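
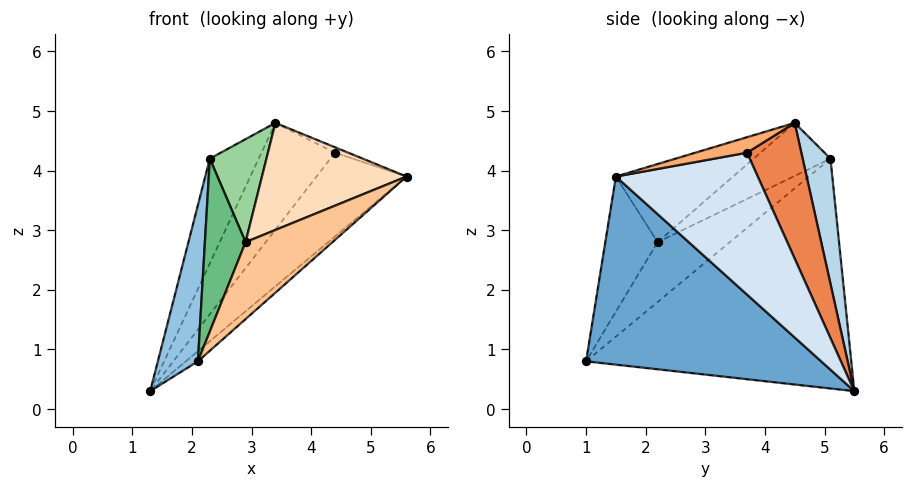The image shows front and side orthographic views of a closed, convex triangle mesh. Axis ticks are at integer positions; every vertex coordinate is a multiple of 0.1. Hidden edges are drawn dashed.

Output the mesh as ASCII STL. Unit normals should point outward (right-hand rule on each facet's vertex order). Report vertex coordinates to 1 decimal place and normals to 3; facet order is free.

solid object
 facet normal 0.660 0.034 -0.751
  outer loop
   vertex 2.1 1.0 0.8
   vertex 1.3 5.5 0.3
   vertex 5.6 1.5 3.9
  endloop
 endfacet
 facet normal -0.962 -0.145 0.232
  outer loop
   vertex 2.3 5.1 4.2
   vertex 1.3 5.5 0.3
   vertex 2.1 1.0 0.8
  endloop
 endfacet
 facet normal 0.494 0.868 -0.038
  outer loop
   vertex 2.3 5.1 4.2
   vertex 3.4 4.5 4.8
   vertex 1.3 5.5 0.3
  endloop
 endfacet
 facet normal 0.780 0.495 -0.382
  outer loop
   vertex 4.4 3.7 4.3
   vertex 5.6 1.5 3.9
   vertex 1.3 5.5 0.3
  endloop
 endfacet
 facet normal 0.591 0.800 -0.098
  outer loop
   vertex 4.4 3.7 4.3
   vertex 1.3 5.5 0.3
   vertex 3.4 4.5 4.8
  endloop
 endfacet
 facet normal 0.528 0.135 0.839
  outer loop
   vertex 4.4 3.7 4.3
   vertex 3.4 4.5 4.8
   vertex 5.6 1.5 3.9
  endloop
 endfacet
 facet normal -0.418 -0.695 0.584
  outer loop
   vertex 2.9 2.2 2.8
   vertex 2.1 1.0 0.8
   vertex 5.6 1.5 3.9
  endloop
 endfacet
 facet normal -0.434 -0.536 0.724
  outer loop
   vertex 2.9 2.2 2.8
   vertex 5.6 1.5 3.9
   vertex 3.4 4.5 4.8
  endloop
 endfacet
 facet normal -0.733 -0.413 0.541
  outer loop
   vertex 2.9 2.2 2.8
   vertex 2.3 5.1 4.2
   vertex 2.1 1.0 0.8
  endloop
 endfacet
 facet normal -0.604 -0.444 0.662
  outer loop
   vertex 2.9 2.2 2.8
   vertex 3.4 4.5 4.8
   vertex 2.3 5.1 4.2
  endloop
 endfacet
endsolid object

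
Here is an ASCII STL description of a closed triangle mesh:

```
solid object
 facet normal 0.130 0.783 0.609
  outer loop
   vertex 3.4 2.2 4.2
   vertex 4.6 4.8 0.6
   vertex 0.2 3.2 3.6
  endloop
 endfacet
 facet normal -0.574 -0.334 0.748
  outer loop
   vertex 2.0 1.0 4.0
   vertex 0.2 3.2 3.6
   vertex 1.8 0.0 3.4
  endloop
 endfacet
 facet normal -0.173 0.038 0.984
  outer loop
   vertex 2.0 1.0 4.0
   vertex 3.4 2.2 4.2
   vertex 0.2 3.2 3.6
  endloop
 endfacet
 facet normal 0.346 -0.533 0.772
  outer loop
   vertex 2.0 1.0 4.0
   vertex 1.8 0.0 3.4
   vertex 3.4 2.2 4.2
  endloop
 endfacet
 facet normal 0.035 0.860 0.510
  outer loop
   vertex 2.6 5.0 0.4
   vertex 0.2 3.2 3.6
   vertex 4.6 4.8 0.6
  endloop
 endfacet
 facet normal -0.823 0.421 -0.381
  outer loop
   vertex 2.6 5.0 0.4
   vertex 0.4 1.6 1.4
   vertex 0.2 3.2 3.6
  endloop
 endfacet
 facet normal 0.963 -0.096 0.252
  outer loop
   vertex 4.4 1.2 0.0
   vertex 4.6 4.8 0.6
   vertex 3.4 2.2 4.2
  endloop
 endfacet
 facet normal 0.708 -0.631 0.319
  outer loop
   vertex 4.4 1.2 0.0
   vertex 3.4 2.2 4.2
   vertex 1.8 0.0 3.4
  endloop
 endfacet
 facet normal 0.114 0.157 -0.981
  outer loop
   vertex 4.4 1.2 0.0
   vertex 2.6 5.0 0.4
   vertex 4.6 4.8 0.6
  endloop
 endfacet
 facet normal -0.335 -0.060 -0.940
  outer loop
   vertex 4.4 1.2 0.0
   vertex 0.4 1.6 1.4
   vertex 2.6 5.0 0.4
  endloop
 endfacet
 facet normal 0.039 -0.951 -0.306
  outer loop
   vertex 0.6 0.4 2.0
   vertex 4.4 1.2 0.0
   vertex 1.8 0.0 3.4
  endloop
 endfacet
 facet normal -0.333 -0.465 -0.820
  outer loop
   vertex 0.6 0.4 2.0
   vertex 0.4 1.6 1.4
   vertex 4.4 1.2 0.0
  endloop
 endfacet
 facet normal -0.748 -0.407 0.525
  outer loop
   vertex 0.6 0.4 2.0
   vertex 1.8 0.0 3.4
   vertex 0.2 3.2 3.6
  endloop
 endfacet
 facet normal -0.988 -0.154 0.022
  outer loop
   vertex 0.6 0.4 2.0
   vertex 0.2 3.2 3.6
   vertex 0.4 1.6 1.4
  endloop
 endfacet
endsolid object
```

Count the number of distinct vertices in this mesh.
9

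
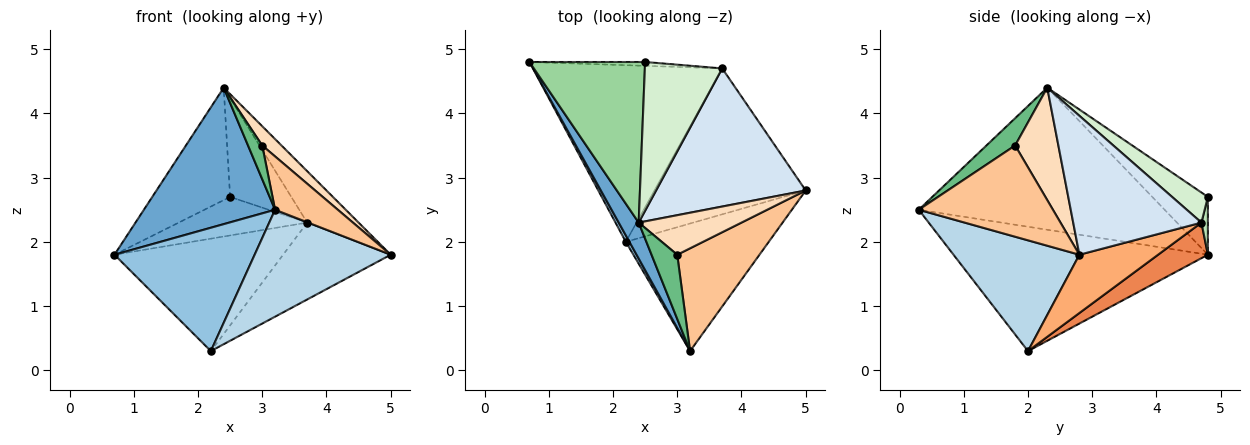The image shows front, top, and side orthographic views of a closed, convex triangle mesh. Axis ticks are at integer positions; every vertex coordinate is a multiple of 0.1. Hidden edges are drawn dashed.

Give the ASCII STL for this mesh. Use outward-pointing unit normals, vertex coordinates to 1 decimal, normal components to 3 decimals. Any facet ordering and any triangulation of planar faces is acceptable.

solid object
 facet normal -0.876 -0.467 0.123
  outer loop
   vertex 2.4 2.3 4.4
   vertex 0.7 4.8 1.8
   vertex 3.2 0.3 2.5
  endloop
 endfacet
 facet normal -0.876 -0.482 0.025
  outer loop
   vertex 2.2 2.0 0.3
   vertex 3.2 0.3 2.5
   vertex 0.7 4.8 1.8
  endloop
 endfacet
 facet normal 0.511 -0.552 -0.659
  outer loop
   vertex 2.2 2.0 0.3
   vertex 5.0 2.8 1.8
   vertex 3.2 0.3 2.5
  endloop
 endfacet
 facet normal 0.656 0.263 0.707
  outer loop
   vertex 3.7 4.7 2.3
   vertex 2.4 2.3 4.4
   vertex 5.0 2.8 1.8
  endloop
 endfacet
 facet normal 0.157 0.530 -0.833
  outer loop
   vertex 3.7 4.7 2.3
   vertex 2.2 2.0 0.3
   vertex 0.7 4.8 1.8
  endloop
 endfacet
 facet normal 0.323 0.441 -0.837
  outer loop
   vertex 3.7 4.7 2.3
   vertex 5.0 2.8 1.8
   vertex 2.2 2.0 0.3
  endloop
 endfacet
 facet normal 0.702 -0.328 0.632
  outer loop
   vertex 3.0 1.8 3.5
   vertex 3.2 0.3 2.5
   vertex 5.0 2.8 1.8
  endloop
 endfacet
 facet normal 0.701 -0.312 0.641
  outer loop
   vertex 3.0 1.8 3.5
   vertex 5.0 2.8 1.8
   vertex 2.4 2.3 4.4
  endloop
 endfacet
 facet normal 0.685 -0.339 0.645
  outer loop
   vertex 3.0 1.8 3.5
   vertex 2.4 2.3 4.4
   vertex 3.2 0.3 2.5
  endloop
 endfacet
 facet normal -0.379 0.531 0.758
  outer loop
   vertex 2.5 4.8 2.7
   vertex 0.7 4.8 1.8
   vertex 2.4 2.3 4.4
  endloop
 endfacet
 facet normal 0.050 0.994 -0.099
  outer loop
   vertex 2.5 4.8 2.7
   vertex 3.7 4.7 2.3
   vertex 0.7 4.8 1.8
  endloop
 endfacet
 facet normal 0.308 0.527 0.792
  outer loop
   vertex 2.5 4.8 2.7
   vertex 2.4 2.3 4.4
   vertex 3.7 4.7 2.3
  endloop
 endfacet
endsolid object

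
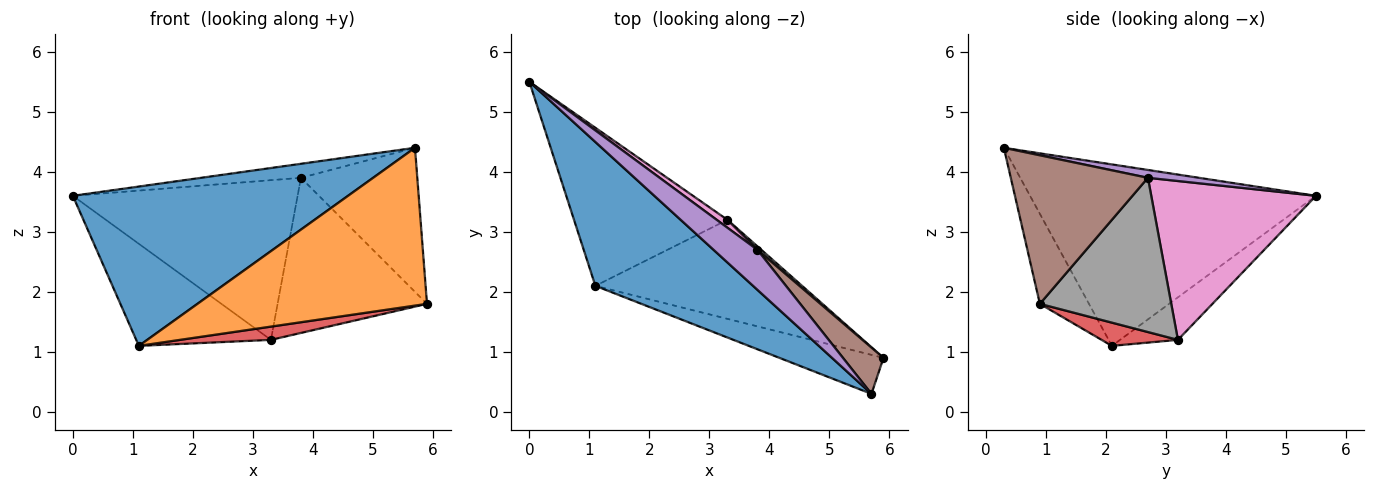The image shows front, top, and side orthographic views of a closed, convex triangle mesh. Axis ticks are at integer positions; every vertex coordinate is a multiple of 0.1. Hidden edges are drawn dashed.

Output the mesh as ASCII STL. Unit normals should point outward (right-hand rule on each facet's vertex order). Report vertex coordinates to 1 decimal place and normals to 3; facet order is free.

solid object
 facet normal -0.611 -0.588 0.531
  outer loop
   vertex 5.7 0.3 4.4
   vertex 0.0 5.5 3.6
   vertex 1.1 2.1 1.1
  endloop
 endfacet
 facet normal -0.203 -0.950 -0.235
  outer loop
   vertex 5.7 0.3 4.4
   vertex 1.1 2.1 1.1
   vertex 5.9 0.9 1.8
  endloop
 endfacet
 facet normal -0.227 0.528 -0.818
  outer loop
   vertex 3.3 3.2 1.2
   vertex 1.1 2.1 1.1
   vertex 0.0 5.5 3.6
  endloop
 endfacet
 facet normal 0.111 -0.132 -0.985
  outer loop
   vertex 3.3 3.2 1.2
   vertex 5.9 0.9 1.8
   vertex 1.1 2.1 1.1
  endloop
 endfacet
 facet normal 0.167 0.326 0.931
  outer loop
   vertex 3.8 2.7 3.9
   vertex 0.0 5.5 3.6
   vertex 5.7 0.3 4.4
  endloop
 endfacet
 facet normal 0.747 0.633 0.204
  outer loop
   vertex 3.8 2.7 3.9
   vertex 5.7 0.3 4.4
   vertex 5.9 0.9 1.8
  endloop
 endfacet
 facet normal 0.591 0.806 0.040
  outer loop
   vertex 3.8 2.7 3.9
   vertex 3.3 3.2 1.2
   vertex 0.0 5.5 3.6
  endloop
 endfacet
 facet normal 0.660 0.751 0.017
  outer loop
   vertex 3.8 2.7 3.9
   vertex 5.9 0.9 1.8
   vertex 3.3 3.2 1.2
  endloop
 endfacet
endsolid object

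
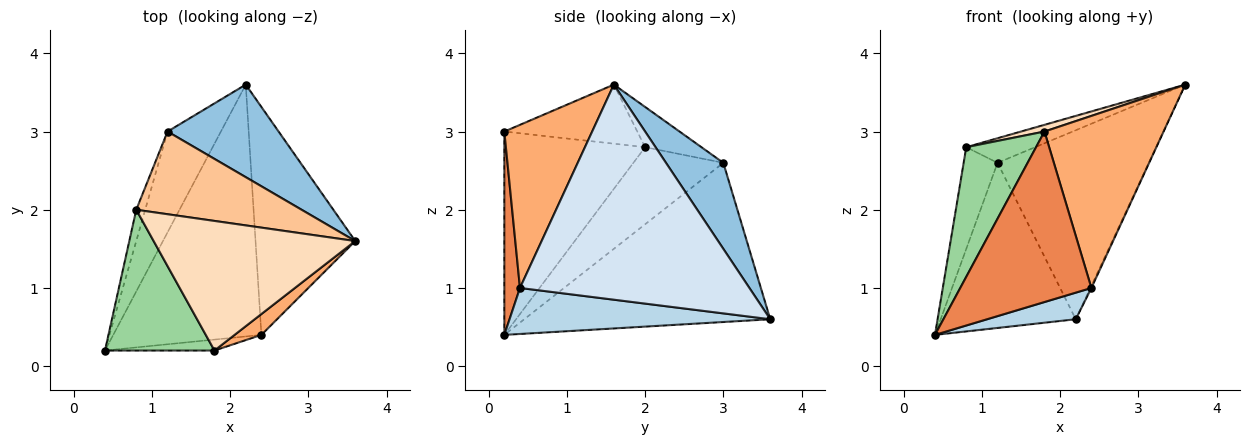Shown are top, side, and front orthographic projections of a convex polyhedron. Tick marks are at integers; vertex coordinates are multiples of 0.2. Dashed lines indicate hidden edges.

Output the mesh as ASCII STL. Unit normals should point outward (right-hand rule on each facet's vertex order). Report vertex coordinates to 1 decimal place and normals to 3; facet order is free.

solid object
 facet normal -0.841 0.462 -0.282
  outer loop
   vertex 1.2 3.0 2.6
   vertex 2.2 3.6 0.6
   vertex 0.4 0.2 0.4
  endloop
 endfacet
 facet normal 0.322 0.850 0.416
  outer loop
   vertex 1.2 3.0 2.6
   vertex 3.6 1.6 3.6
   vertex 2.2 3.6 0.6
  endloop
 endfacet
 facet normal 0.295 -0.100 -0.950
  outer loop
   vertex 2.4 0.4 1.0
   vertex 0.4 0.2 0.4
   vertex 2.2 3.6 0.6
  endloop
 endfacet
 facet normal 0.907 0.004 -0.421
  outer loop
   vertex 2.4 0.4 1.0
   vertex 2.2 3.6 0.6
   vertex 3.6 1.6 3.6
  endloop
 endfacet
 facet normal 0.118 -0.991 -0.064
  outer loop
   vertex 2.4 0.4 1.0
   vertex 1.8 0.2 3.0
   vertex 0.4 0.2 0.4
  endloop
 endfacet
 facet normal 0.591 -0.801 0.097
  outer loop
   vertex 2.4 0.4 1.0
   vertex 3.6 1.6 3.6
   vertex 1.8 0.2 3.0
  endloop
 endfacet
 facet normal -0.227 0.278 0.933
  outer loop
   vertex 0.8 2.0 2.8
   vertex 3.6 1.6 3.6
   vertex 1.2 3.0 2.6
  endloop
 endfacet
 facet normal -0.281 -0.050 0.958
  outer loop
   vertex 0.8 2.0 2.8
   vertex 1.8 0.2 3.0
   vertex 3.6 1.6 3.6
  endloop
 endfacet
 facet normal -0.930 0.351 -0.108
  outer loop
   vertex 0.8 2.0 2.8
   vertex 1.2 3.0 2.6
   vertex 0.4 0.2 0.4
  endloop
 endfacet
 facet normal -0.807 -0.400 0.435
  outer loop
   vertex 0.8 2.0 2.8
   vertex 0.4 0.2 0.4
   vertex 1.8 0.2 3.0
  endloop
 endfacet
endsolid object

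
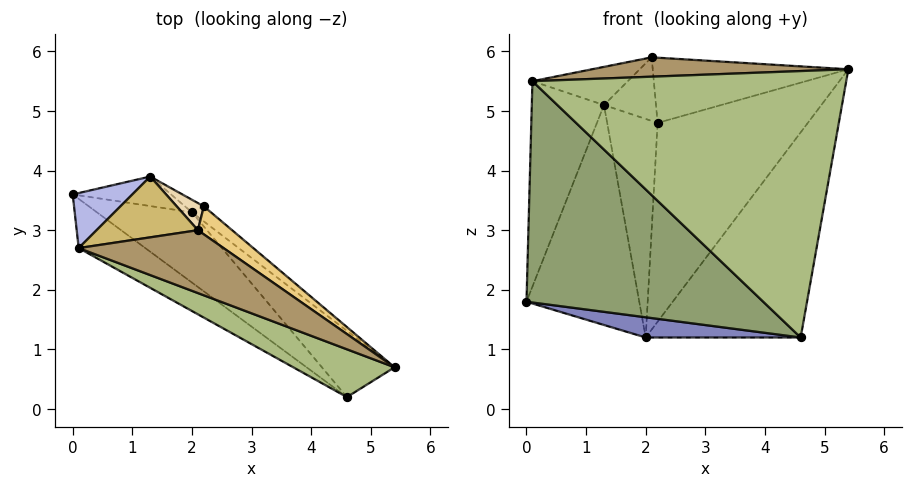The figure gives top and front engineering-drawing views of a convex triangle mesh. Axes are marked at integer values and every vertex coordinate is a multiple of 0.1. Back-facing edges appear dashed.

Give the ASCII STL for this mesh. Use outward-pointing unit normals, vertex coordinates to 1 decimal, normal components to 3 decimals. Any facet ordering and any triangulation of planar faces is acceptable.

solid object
 facet normal 0.108 0.985 -0.132
  outer loop
   vertex 2.0 3.3 1.2
   vertex 0.0 3.6 1.8
   vertex 1.3 3.9 5.1
  endloop
 endfacet
 facet normal -0.313 -0.263 -0.913
  outer loop
   vertex 4.6 0.2 1.2
   vertex 0.0 3.6 1.8
   vertex 2.0 3.3 1.2
  endloop
 endfacet
 facet normal 0.750 0.629 -0.203
  outer loop
   vertex 4.6 0.2 1.2
   vertex 2.0 3.3 1.2
   vertex 5.4 0.7 5.7
  endloop
 endfacet
 facet normal -0.661 0.725 0.194
  outer loop
   vertex 0.1 2.7 5.5
   vertex 1.3 3.9 5.1
   vertex 0.0 3.6 1.8
  endloop
 endfacet
 facet normal -0.600 -0.781 -0.174
  outer loop
   vertex 0.1 2.7 5.5
   vertex 0.0 3.6 1.8
   vertex 4.6 0.2 1.2
  endloop
 endfacet
 facet normal -0.354 -0.921 0.165
  outer loop
   vertex 0.1 2.7 5.5
   vertex 4.6 0.2 1.2
   vertex 5.4 0.7 5.7
  endloop
 endfacet
 facet normal 0.653 0.755 -0.057
  outer loop
   vertex 2.2 3.4 4.8
   vertex 5.4 0.7 5.7
   vertex 2.0 3.3 1.2
  endloop
 endfacet
 facet normal 0.472 0.880 -0.051
  outer loop
   vertex 2.2 3.4 4.8
   vertex 2.0 3.3 1.2
   vertex 1.3 3.9 5.1
  endloop
 endfacet
 facet normal -0.145 -0.291 0.946
  outer loop
   vertex 2.1 3.0 5.9
   vertex 0.1 2.7 5.5
   vertex 5.4 0.7 5.7
  endloop
 endfacet
 facet normal -0.242 0.516 0.822
  outer loop
   vertex 2.1 3.0 5.9
   vertex 1.3 3.9 5.1
   vertex 0.1 2.7 5.5
  endloop
 endfacet
 facet normal 0.553 0.765 0.329
  outer loop
   vertex 2.1 3.0 5.9
   vertex 5.4 0.7 5.7
   vertex 2.2 3.4 4.8
  endloop
 endfacet
 facet normal 0.540 0.774 0.331
  outer loop
   vertex 2.1 3.0 5.9
   vertex 2.2 3.4 4.8
   vertex 1.3 3.9 5.1
  endloop
 endfacet
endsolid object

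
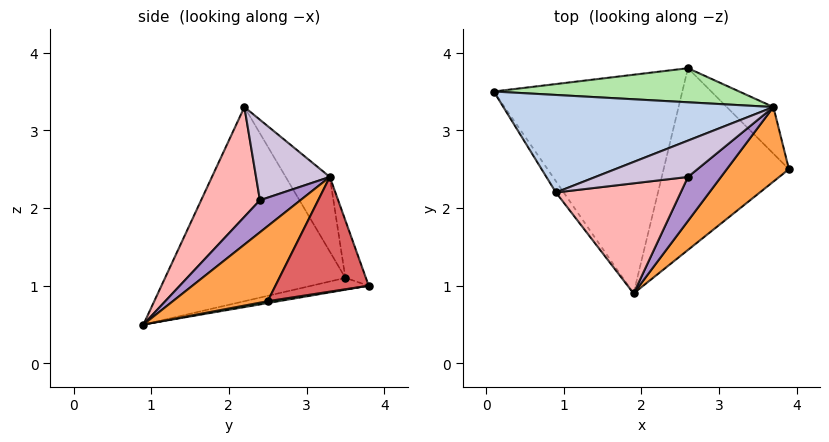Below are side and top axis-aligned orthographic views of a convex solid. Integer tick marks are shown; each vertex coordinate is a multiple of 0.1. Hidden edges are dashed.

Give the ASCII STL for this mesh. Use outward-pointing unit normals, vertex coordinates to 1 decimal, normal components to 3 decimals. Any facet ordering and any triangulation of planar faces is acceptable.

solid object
 facet normal -0.825 -0.564 -0.033
  outer loop
   vertex 0.9 2.2 3.3
   vertex 0.1 3.5 1.1
   vertex 1.9 0.9 0.5
  endloop
 endfacet
 facet normal -0.150 0.826 0.543
  outer loop
   vertex 3.7 3.3 2.4
   vertex 0.1 3.5 1.1
   vertex 0.9 2.2 3.3
  endloop
 endfacet
 facet normal 0.523 -0.735 0.433
  outer loop
   vertex 3.7 3.3 2.4
   vertex 1.9 0.9 0.5
   vertex 3.9 2.5 0.8
  endloop
 endfacet
 facet normal -0.061 0.184 -0.981
  outer loop
   vertex 2.6 3.8 1.0
   vertex 1.9 0.9 0.5
   vertex 0.1 3.5 1.1
  endloop
 endfacet
 facet normal 0.015 0.166 -0.986
  outer loop
   vertex 2.6 3.8 1.0
   vertex 3.9 2.5 0.8
   vertex 1.9 0.9 0.5
  endloop
 endfacet
 facet normal -0.093 0.912 0.399
  outer loop
   vertex 2.6 3.8 1.0
   vertex 0.1 3.5 1.1
   vertex 3.7 3.3 2.4
  endloop
 endfacet
 facet normal 0.660 0.702 -0.268
  outer loop
   vertex 2.6 3.8 1.0
   vertex 3.7 3.3 2.4
   vertex 3.9 2.5 0.8
  endloop
 endfacet
 facet normal 0.442 -0.743 0.503
  outer loop
   vertex 2.6 2.4 2.1
   vertex 0.9 2.2 3.3
   vertex 1.9 0.9 0.5
  endloop
 endfacet
 facet normal 0.471 -0.737 0.485
  outer loop
   vertex 2.6 2.4 2.1
   vertex 1.9 0.9 0.5
   vertex 3.7 3.3 2.4
  endloop
 endfacet
 facet normal 0.452 -0.725 0.519
  outer loop
   vertex 2.6 2.4 2.1
   vertex 3.7 3.3 2.4
   vertex 0.9 2.2 3.3
  endloop
 endfacet
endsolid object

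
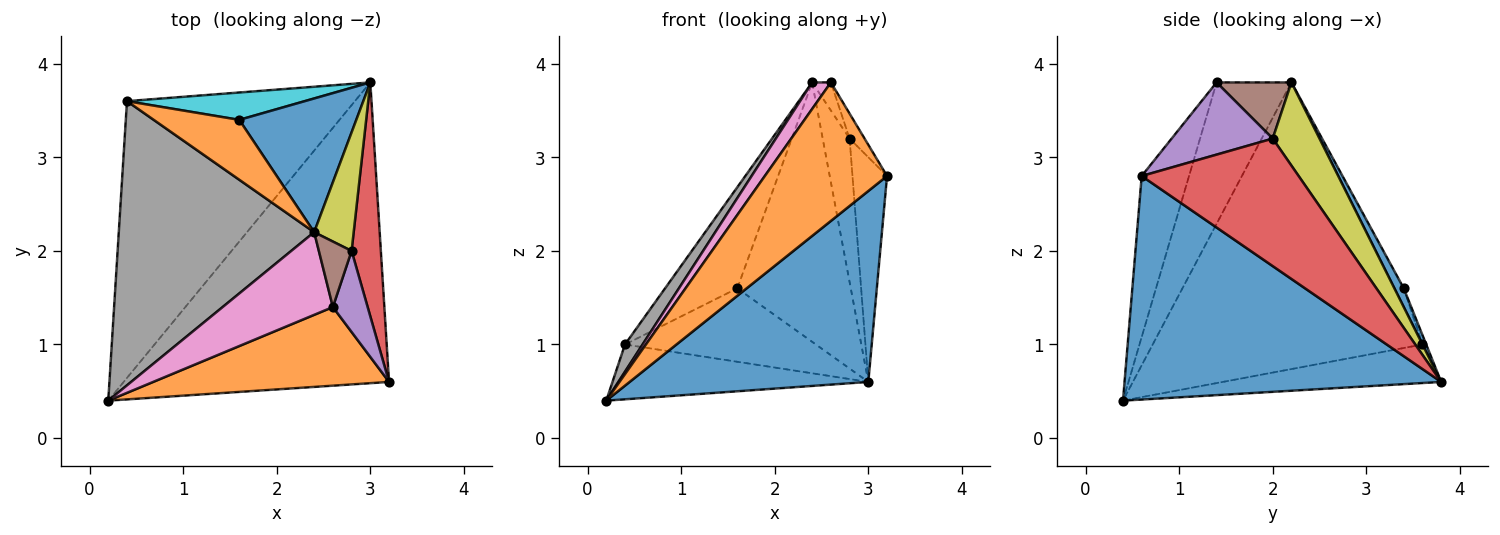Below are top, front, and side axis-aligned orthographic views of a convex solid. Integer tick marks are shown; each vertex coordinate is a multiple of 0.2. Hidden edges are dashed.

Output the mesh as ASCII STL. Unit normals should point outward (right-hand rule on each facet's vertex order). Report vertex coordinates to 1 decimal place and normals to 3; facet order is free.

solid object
 facet normal 0.580 -0.437 -0.688
  outer loop
   vertex 3.0 3.8 0.6
   vertex 3.2 0.6 2.8
   vertex 0.2 0.4 0.4
  endloop
 endfacet
 facet normal -0.319 -0.824 0.468
  outer loop
   vertex 2.6 1.4 3.8
   vertex 0.2 0.4 0.4
   vertex 3.2 0.6 2.8
  endloop
 endfacet
 facet normal -0.164 0.192 -0.968
  outer loop
   vertex 0.4 3.6 1.0
   vertex 3.0 3.8 0.6
   vertex 0.2 0.4 0.4
  endloop
 endfacet
 facet normal 0.953 0.210 0.219
  outer loop
   vertex 2.8 2.0 3.2
   vertex 3.2 0.6 2.8
   vertex 3.0 3.8 0.6
  endloop
 endfacet
 facet normal 0.893 0.132 0.430
  outer loop
   vertex 2.8 2.0 3.2
   vertex 2.6 1.4 3.8
   vertex 3.2 0.6 2.8
  endloop
 endfacet
 facet normal 0.844 0.211 0.493
  outer loop
   vertex 2.4 2.2 3.8
   vertex 2.6 1.4 3.8
   vertex 2.8 2.0 3.2
  endloop
 endfacet
 facet normal -0.774 -0.193 0.603
  outer loop
   vertex 2.4 2.2 3.8
   vertex 0.2 0.4 0.4
   vertex 2.6 1.4 3.8
  endloop
 endfacet
 facet normal -0.825 -0.054 0.562
  outer loop
   vertex 2.4 2.2 3.8
   vertex 0.4 3.6 1.0
   vertex 0.2 0.4 0.4
  endloop
 endfacet
 facet normal 0.802 0.461 0.381
  outer loop
   vertex 2.4 2.2 3.8
   vertex 2.8 2.0 3.2
   vertex 3.0 3.8 0.6
  endloop
 endfacet
 facet normal -0.018 0.937 0.349
  outer loop
   vertex 1.6 3.4 1.6
   vertex 3.0 3.8 0.6
   vertex 0.4 3.6 1.0
  endloop
 endfacet
 facet normal 0.073 0.886 0.457
  outer loop
   vertex 1.6 3.4 1.6
   vertex 2.4 2.2 3.8
   vertex 3.0 3.8 0.6
  endloop
 endfacet
 facet normal -0.111 0.855 0.507
  outer loop
   vertex 1.6 3.4 1.6
   vertex 0.4 3.6 1.0
   vertex 2.4 2.2 3.8
  endloop
 endfacet
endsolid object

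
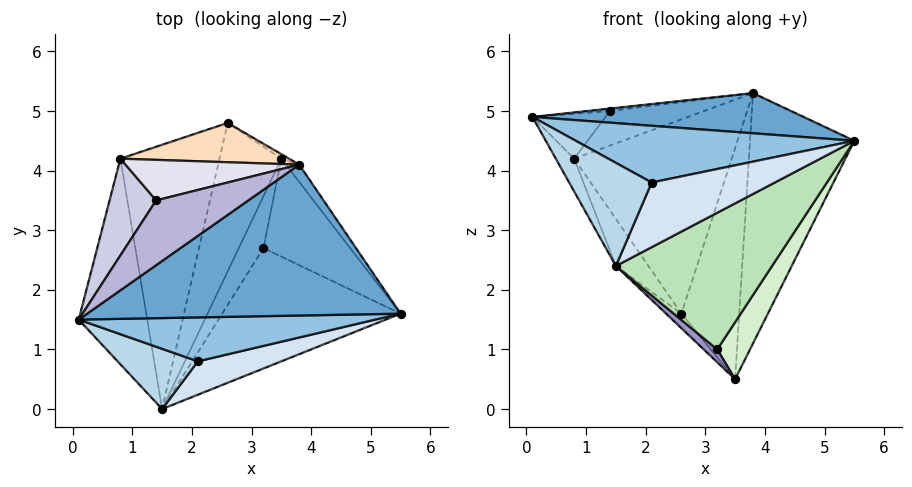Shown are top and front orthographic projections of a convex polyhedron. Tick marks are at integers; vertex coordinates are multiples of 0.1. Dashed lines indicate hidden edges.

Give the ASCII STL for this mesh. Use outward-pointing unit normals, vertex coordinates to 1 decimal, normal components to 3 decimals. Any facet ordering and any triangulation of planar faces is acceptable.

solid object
 facet normal 0.076 -0.257 0.964
  outer loop
   vertex 3.8 4.1 5.3
   vertex 0.1 1.5 4.9
   vertex 5.5 1.6 4.5
  endloop
 endfacet
 facet normal 0.060 -0.789 0.611
  outer loop
   vertex 2.1 0.8 3.8
   vertex 5.5 1.6 4.5
   vertex 0.1 1.5 4.9
  endloop
 endfacet
 facet normal -0.025 -0.863 0.504
  outer loop
   vertex 2.1 0.8 3.8
   vertex 0.1 1.5 4.9
   vertex 1.5 0.0 2.4
  endloop
 endfacet
 facet normal 0.114 -0.883 0.456
  outer loop
   vertex 2.1 0.8 3.8
   vertex 1.5 0.0 2.4
   vertex 5.5 1.6 4.5
  endloop
 endfacet
 facet normal -0.755 0.064 -0.653
  outer loop
   vertex 3.5 4.2 0.5
   vertex 1.5 0.0 2.4
   vertex 2.6 4.8 1.6
  endloop
 endfacet
 facet normal 0.820 0.570 -0.039
  outer loop
   vertex 3.5 4.2 0.5
   vertex 3.8 4.1 5.3
   vertex 5.5 1.6 4.5
  endloop
 endfacet
 facet normal 0.541 0.841 -0.016
  outer loop
   vertex 3.5 4.2 0.5
   vertex 2.6 4.8 1.6
   vertex 3.8 4.1 5.3
  endloop
 endfacet
 facet normal -0.040 0.979 0.198
  outer loop
   vertex 0.8 4.2 4.2
   vertex 3.8 4.1 5.3
   vertex 2.6 4.8 1.6
  endloop
 endfacet
 facet normal -0.847 0.084 -0.525
  outer loop
   vertex 0.8 4.2 4.2
   vertex 1.5 0.0 2.4
   vertex 0.1 1.5 4.9
  endloop
 endfacet
 facet normal -0.829 0.098 -0.551
  outer loop
   vertex 0.8 4.2 4.2
   vertex 2.6 4.8 1.6
   vertex 1.5 0.0 2.4
  endloop
 endfacet
 facet normal 0.543 -0.630 -0.555
  outer loop
   vertex 3.2 2.7 1.0
   vertex 5.5 1.6 4.5
   vertex 1.5 0.0 2.4
  endloop
 endfacet
 facet normal 0.732 -0.343 -0.589
  outer loop
   vertex 3.2 2.7 1.0
   vertex 3.5 4.2 0.5
   vertex 5.5 1.6 4.5
  endloop
 endfacet
 facet normal -0.386 -0.221 -0.896
  outer loop
   vertex 3.2 2.7 1.0
   vertex 1.5 0.0 2.4
   vertex 3.5 4.2 0.5
  endloop
 endfacet
 facet normal -0.133 0.037 0.990
  outer loop
   vertex 1.4 3.5 5.0
   vertex 0.1 1.5 4.9
   vertex 3.8 4.1 5.3
  endloop
 endfacet
 facet normal -0.583 0.342 0.737
  outer loop
   vertex 1.4 3.5 5.0
   vertex 0.8 4.2 4.2
   vertex 0.1 1.5 4.9
  endloop
 endfacet
 facet normal -0.249 0.628 0.737
  outer loop
   vertex 1.4 3.5 5.0
   vertex 3.8 4.1 5.3
   vertex 0.8 4.2 4.2
  endloop
 endfacet
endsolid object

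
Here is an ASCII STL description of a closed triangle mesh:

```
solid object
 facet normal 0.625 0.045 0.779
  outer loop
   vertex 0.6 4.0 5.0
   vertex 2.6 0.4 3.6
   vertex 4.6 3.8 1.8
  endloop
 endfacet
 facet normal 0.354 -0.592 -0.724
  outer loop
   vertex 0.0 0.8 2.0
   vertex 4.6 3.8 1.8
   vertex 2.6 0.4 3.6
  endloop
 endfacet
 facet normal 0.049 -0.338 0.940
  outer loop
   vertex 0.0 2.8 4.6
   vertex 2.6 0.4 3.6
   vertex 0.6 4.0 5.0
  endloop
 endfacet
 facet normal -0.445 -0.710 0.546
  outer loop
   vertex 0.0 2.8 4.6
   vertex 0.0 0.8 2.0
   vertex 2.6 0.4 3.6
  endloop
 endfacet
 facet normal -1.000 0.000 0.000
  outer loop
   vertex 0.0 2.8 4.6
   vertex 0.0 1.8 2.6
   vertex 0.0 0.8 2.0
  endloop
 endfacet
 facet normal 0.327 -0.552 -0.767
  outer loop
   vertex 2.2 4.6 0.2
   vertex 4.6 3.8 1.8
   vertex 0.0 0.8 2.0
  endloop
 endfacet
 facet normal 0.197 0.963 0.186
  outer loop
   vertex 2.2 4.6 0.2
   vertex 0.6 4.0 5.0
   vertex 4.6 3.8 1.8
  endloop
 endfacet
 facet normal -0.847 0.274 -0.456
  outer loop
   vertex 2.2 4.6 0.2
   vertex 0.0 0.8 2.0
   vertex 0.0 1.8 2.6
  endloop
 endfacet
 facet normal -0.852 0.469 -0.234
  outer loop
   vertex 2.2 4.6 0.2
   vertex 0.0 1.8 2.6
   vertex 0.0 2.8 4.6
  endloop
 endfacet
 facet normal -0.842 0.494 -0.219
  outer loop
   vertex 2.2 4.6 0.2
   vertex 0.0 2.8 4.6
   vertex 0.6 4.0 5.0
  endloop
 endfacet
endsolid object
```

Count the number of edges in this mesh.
15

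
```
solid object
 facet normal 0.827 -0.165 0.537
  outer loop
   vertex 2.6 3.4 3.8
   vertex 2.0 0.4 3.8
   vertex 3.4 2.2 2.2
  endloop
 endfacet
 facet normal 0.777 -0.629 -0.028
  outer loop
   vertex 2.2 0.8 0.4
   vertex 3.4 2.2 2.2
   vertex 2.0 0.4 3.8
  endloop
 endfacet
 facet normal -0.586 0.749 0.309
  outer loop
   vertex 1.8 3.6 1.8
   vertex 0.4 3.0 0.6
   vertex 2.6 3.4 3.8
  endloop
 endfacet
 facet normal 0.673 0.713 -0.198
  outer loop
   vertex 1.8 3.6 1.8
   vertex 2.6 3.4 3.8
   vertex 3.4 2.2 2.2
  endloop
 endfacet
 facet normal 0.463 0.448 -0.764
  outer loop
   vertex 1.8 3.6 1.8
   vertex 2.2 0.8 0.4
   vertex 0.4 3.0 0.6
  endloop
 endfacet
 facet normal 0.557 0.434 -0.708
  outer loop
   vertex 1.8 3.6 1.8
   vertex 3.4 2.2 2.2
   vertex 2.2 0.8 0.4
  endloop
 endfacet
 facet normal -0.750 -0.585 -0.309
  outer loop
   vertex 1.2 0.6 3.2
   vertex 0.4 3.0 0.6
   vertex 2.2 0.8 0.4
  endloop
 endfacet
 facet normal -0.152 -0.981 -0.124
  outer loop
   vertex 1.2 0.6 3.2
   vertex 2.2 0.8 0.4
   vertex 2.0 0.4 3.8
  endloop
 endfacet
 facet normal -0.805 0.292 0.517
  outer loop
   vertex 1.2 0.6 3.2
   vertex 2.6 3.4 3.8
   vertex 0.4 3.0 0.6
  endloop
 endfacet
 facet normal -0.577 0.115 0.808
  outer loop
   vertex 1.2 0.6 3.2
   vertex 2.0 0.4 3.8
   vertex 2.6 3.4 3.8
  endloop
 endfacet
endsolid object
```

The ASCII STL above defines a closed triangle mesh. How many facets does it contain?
10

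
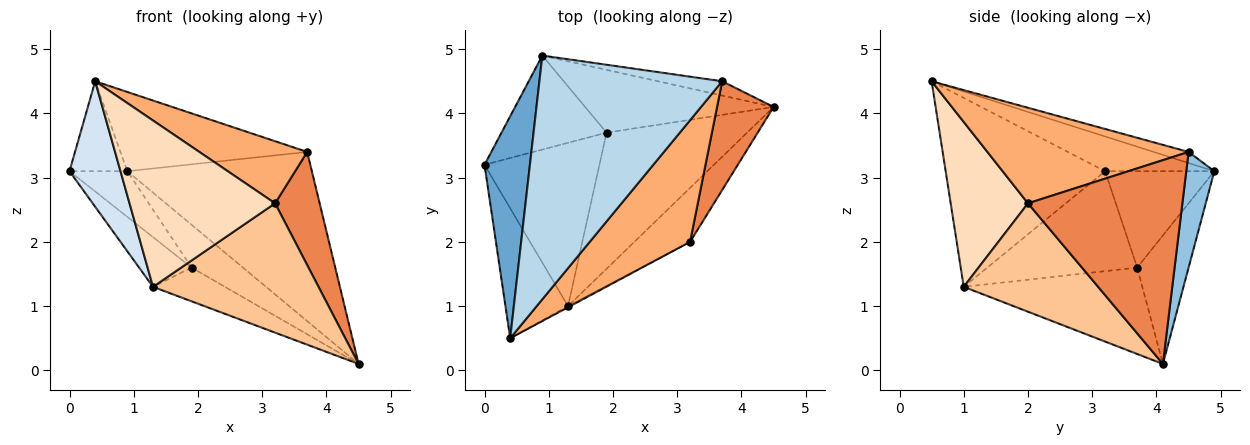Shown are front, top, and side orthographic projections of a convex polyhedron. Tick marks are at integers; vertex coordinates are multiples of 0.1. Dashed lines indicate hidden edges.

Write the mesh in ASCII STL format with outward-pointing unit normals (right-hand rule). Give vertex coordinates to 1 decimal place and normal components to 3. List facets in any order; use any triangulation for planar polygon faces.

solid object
 facet normal -0.579 0.306 0.756
  outer loop
   vertex 0.9 4.9 3.1
   vertex 0.0 3.2 3.1
   vertex 0.4 0.5 4.5
  endloop
 endfacet
 facet normal 0.150 0.985 -0.083
  outer loop
   vertex 3.7 4.5 3.4
   vertex 4.5 4.1 0.1
   vertex 0.9 4.9 3.1
  endloop
 endfacet
 facet normal -0.058 0.309 0.949
  outer loop
   vertex 3.7 4.5 3.4
   vertex 0.9 4.9 3.1
   vertex 0.4 0.5 4.5
  endloop
 endfacet
 facet normal -0.908 -0.291 -0.301
  outer loop
   vertex 1.3 1.0 1.3
   vertex 0.4 0.5 4.5
   vertex 0.0 3.2 3.1
  endloop
 endfacet
 facet normal 0.928 -0.268 0.258
  outer loop
   vertex 3.2 2.0 2.6
   vertex 4.5 4.1 0.1
   vertex 3.7 4.5 3.4
  endloop
 endfacet
 facet normal 0.647 -0.347 0.679
  outer loop
   vertex 3.2 2.0 2.6
   vertex 3.7 4.5 3.4
   vertex 0.4 0.5 4.5
  endloop
 endfacet
 facet normal 0.600 -0.738 -0.308
  outer loop
   vertex 3.2 2.0 2.6
   vertex 1.3 1.0 1.3
   vertex 4.5 4.1 0.1
  endloop
 endfacet
 facet normal 0.469 -0.883 -0.006
  outer loop
   vertex 3.2 2.0 2.6
   vertex 0.4 0.5 4.5
   vertex 1.3 1.0 1.3
  endloop
 endfacet
 facet normal -0.640 0.224 -0.735
  outer loop
   vertex 1.9 3.7 1.6
   vertex 1.3 1.0 1.3
   vertex 0.0 3.2 3.1
  endloop
 endfacet
 facet normal -0.513 0.207 -0.833
  outer loop
   vertex 1.9 3.7 1.6
   vertex 4.5 4.1 0.1
   vertex 1.3 1.0 1.3
  endloop
 endfacet
 facet normal -0.636 0.337 -0.694
  outer loop
   vertex 1.9 3.7 1.6
   vertex 0.0 3.2 3.1
   vertex 0.9 4.9 3.1
  endloop
 endfacet
 facet normal -0.491 0.491 -0.720
  outer loop
   vertex 1.9 3.7 1.6
   vertex 0.9 4.9 3.1
   vertex 4.5 4.1 0.1
  endloop
 endfacet
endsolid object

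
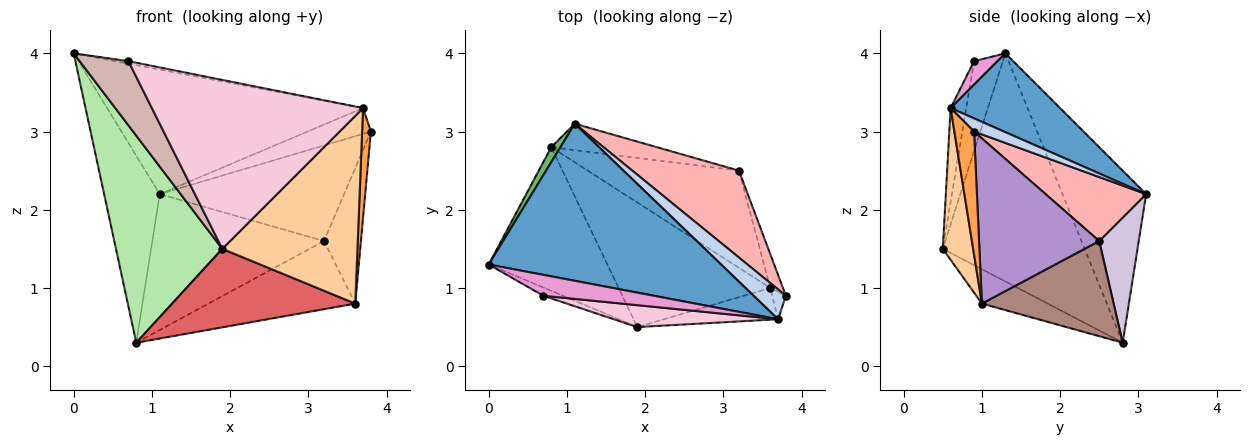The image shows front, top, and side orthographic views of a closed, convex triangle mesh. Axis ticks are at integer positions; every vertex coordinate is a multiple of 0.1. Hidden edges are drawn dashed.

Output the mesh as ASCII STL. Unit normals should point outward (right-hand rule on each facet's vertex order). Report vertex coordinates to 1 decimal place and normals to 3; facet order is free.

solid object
 facet normal 0.257 0.600 0.757
  outer loop
   vertex 3.7 0.6 3.3
   vertex 1.1 3.1 2.2
   vertex 0.0 1.3 4.0
  endloop
 endfacet
 facet normal 0.295 0.625 0.723
  outer loop
   vertex 3.7 0.6 3.3
   vertex 3.8 0.9 3.0
   vertex 1.1 3.1 2.2
  endloop
 endfacet
 facet normal 0.909 -0.404 -0.101
  outer loop
   vertex 3.7 0.6 3.3
   vertex 3.6 1.0 0.8
   vertex 3.8 0.9 3.0
  endloop
 endfacet
 facet normal 0.216 -0.963 -0.163
  outer loop
   vertex 3.7 0.6 3.3
   vertex 1.9 0.5 1.5
   vertex 3.6 1.0 0.8
  endloop
 endfacet
 facet normal -0.832 0.553 0.044
  outer loop
   vertex 0.8 2.8 0.3
   vertex 0.0 1.3 4.0
   vertex 1.1 3.1 2.2
  endloop
 endfacet
 facet normal -0.739 -0.554 -0.384
  outer loop
   vertex 0.8 2.8 0.3
   vertex 1.9 0.5 1.5
   vertex 0.0 1.3 4.0
  endloop
 endfacet
 facet normal -0.188 -0.524 -0.831
  outer loop
   vertex 0.8 2.8 0.3
   vertex 3.6 1.0 0.8
   vertex 1.9 0.5 1.5
  endloop
 endfacet
 facet normal 0.374 0.686 0.624
  outer loop
   vertex 3.2 2.5 1.6
   vertex 1.1 3.1 2.2
   vertex 3.8 0.9 3.0
  endloop
 endfacet
 facet normal 0.953 0.293 -0.073
  outer loop
   vertex 3.2 2.5 1.6
   vertex 3.8 0.9 3.0
   vertex 3.6 1.0 0.8
  endloop
 endfacet
 facet normal 0.220 0.958 -0.186
  outer loop
   vertex 3.2 2.5 1.6
   vertex 0.8 2.8 0.3
   vertex 1.1 3.1 2.2
  endloop
 endfacet
 facet normal 0.458 0.510 -0.728
  outer loop
   vertex 3.2 2.5 1.6
   vertex 3.6 1.0 0.8
   vertex 0.8 2.8 0.3
  endloop
 endfacet
 facet normal -0.505 -0.856 -0.110
  outer loop
   vertex 0.7 0.9 3.9
   vertex 0.0 1.3 4.0
   vertex 1.9 0.5 1.5
  endloop
 endfacet
 facet normal 0.206 0.118 0.971
  outer loop
   vertex 0.7 0.9 3.9
   vertex 3.7 0.6 3.3
   vertex 0.0 1.3 4.0
  endloop
 endfacet
 facet normal -0.073 -0.989 0.128
  outer loop
   vertex 0.7 0.9 3.9
   vertex 1.9 0.5 1.5
   vertex 3.7 0.6 3.3
  endloop
 endfacet
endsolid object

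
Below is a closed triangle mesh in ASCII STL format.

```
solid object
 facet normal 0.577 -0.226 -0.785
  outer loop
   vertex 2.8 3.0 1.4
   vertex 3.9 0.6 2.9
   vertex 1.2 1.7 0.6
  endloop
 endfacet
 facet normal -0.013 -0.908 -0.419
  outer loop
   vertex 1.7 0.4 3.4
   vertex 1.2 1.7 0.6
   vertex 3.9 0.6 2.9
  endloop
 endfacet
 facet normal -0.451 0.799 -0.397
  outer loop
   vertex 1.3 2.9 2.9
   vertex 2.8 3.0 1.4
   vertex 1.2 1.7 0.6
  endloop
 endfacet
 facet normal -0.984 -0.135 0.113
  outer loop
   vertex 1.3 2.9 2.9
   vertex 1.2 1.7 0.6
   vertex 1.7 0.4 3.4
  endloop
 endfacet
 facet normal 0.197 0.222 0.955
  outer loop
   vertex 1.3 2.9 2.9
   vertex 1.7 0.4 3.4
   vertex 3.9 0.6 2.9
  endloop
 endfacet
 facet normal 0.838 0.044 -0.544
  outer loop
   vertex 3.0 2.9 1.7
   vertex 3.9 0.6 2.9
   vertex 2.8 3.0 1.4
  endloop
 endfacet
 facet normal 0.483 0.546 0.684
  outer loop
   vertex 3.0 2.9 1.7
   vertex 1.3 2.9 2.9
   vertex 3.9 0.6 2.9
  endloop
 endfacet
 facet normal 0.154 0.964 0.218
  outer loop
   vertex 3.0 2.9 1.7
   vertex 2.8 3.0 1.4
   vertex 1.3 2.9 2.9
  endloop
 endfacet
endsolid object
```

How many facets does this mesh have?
8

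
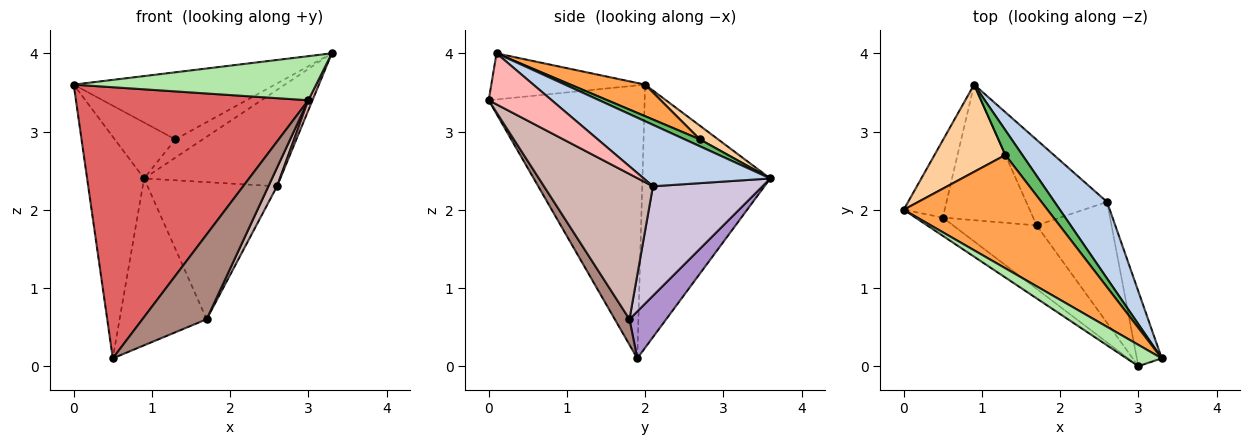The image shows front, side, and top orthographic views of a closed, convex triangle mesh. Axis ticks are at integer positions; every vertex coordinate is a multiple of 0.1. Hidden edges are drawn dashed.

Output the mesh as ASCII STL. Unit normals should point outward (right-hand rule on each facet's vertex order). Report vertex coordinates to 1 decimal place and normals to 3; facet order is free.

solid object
 facet normal -0.904 0.403 -0.141
  outer loop
   vertex 0.5 1.9 0.1
   vertex 0.0 2.0 3.6
   vertex 0.9 3.6 2.4
  endloop
 endfacet
 facet normal 0.588 0.633 0.503
  outer loop
   vertex 2.6 2.1 2.3
   vertex 0.9 3.6 2.4
   vertex 3.3 0.1 4.0
  endloop
 endfacet
 facet normal 0.186 0.501 0.846
  outer loop
   vertex 1.3 2.7 2.9
   vertex 0.0 2.0 3.6
   vertex 3.3 0.1 4.0
  endloop
 endfacet
 facet normal 0.160 0.533 0.831
  outer loop
   vertex 1.3 2.7 2.9
   vertex 0.9 3.6 2.4
   vertex 0.0 2.0 3.6
  endloop
 endfacet
 facet normal 0.312 0.564 0.765
  outer loop
   vertex 1.3 2.7 2.9
   vertex 3.3 0.1 4.0
   vertex 0.9 3.6 2.4
  endloop
 endfacet
 facet normal -0.496 -0.782 0.378
  outer loop
   vertex 3.0 0.0 3.4
   vertex 3.3 0.1 4.0
   vertex 0.0 2.0 3.6
  endloop
 endfacet
 facet normal -0.556 -0.829 -0.056
  outer loop
   vertex 3.0 0.0 3.4
   vertex 0.0 2.0 3.6
   vertex 0.5 1.9 0.1
  endloop
 endfacet
 facet normal 0.897 -0.059 -0.439
  outer loop
   vertex 3.0 0.0 3.4
   vertex 2.6 2.1 2.3
   vertex 3.3 0.1 4.0
  endloop
 endfacet
 facet normal 0.311 0.738 -0.599
  outer loop
   vertex 1.7 1.8 0.6
   vertex 0.5 1.9 0.1
   vertex 0.9 3.6 2.4
  endloop
 endfacet
 facet normal 0.583 0.689 -0.430
  outer loop
   vertex 1.7 1.8 0.6
   vertex 0.9 3.6 2.4
   vertex 2.6 2.1 2.3
  endloop
 endfacet
 facet normal 0.180 -0.787 -0.590
  outer loop
   vertex 1.7 1.8 0.6
   vertex 3.0 0.0 3.4
   vertex 0.5 1.9 0.1
  endloop
 endfacet
 facet normal 0.887 -0.070 -0.457
  outer loop
   vertex 1.7 1.8 0.6
   vertex 2.6 2.1 2.3
   vertex 3.0 0.0 3.4
  endloop
 endfacet
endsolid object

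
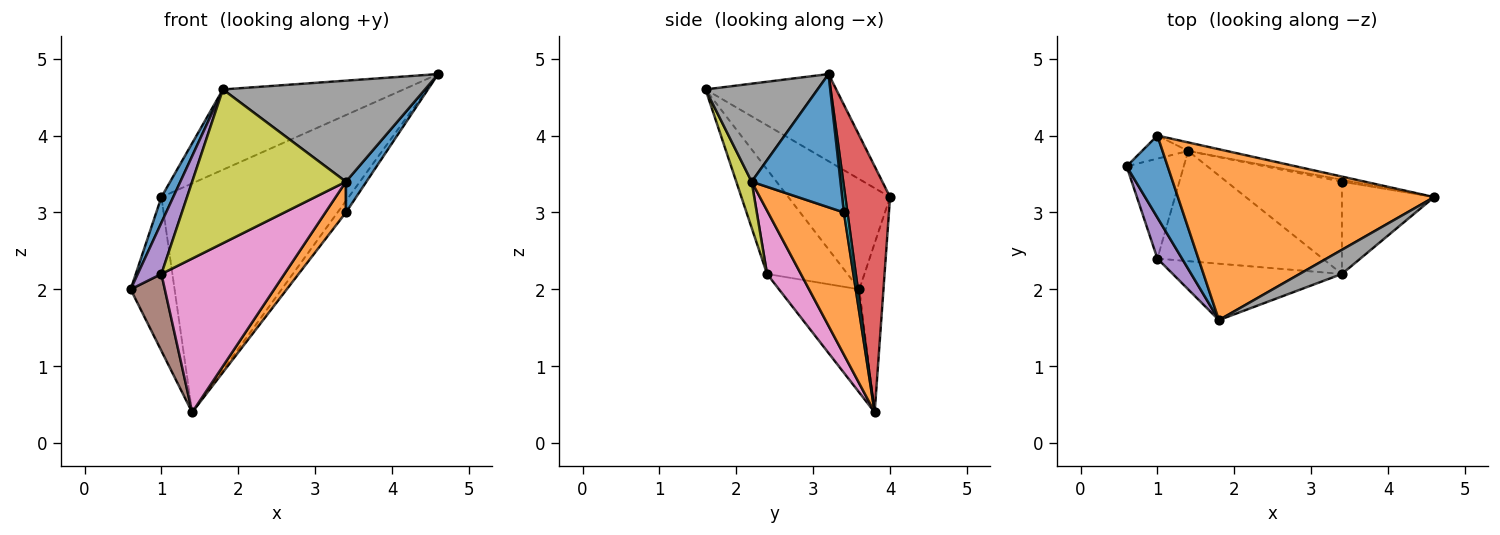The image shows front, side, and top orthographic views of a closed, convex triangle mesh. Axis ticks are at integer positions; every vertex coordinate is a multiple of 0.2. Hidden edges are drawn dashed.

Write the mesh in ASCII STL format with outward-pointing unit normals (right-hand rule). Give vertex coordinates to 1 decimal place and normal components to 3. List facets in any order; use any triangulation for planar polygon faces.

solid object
 facet normal -0.932 -0.108 0.347
  outer loop
   vertex 1.0 4.0 3.2
   vertex 0.6 3.6 2.0
   vertex 1.8 1.6 4.6
  endloop
 endfacet
 facet normal -0.294 0.407 0.865
  outer loop
   vertex 1.0 4.0 3.2
   vertex 1.8 1.6 4.6
   vertex 4.6 3.2 4.8
  endloop
 endfacet
 facet normal -0.478 0.869 -0.130
  outer loop
   vertex 1.0 4.0 3.2
   vertex 1.4 3.8 0.4
   vertex 0.6 3.6 2.0
  endloop
 endfacet
 facet normal 0.232 0.972 -0.036
  outer loop
   vertex 1.0 4.0 3.2
   vertex 4.6 3.2 4.8
   vertex 1.4 3.8 0.4
  endloop
 endfacet
 facet normal -0.936 -0.275 0.220
  outer loop
   vertex 1.0 2.4 2.2
   vertex 1.8 1.6 4.6
   vertex 0.6 3.6 2.0
  endloop
 endfacet
 facet normal -0.820 -0.349 -0.454
  outer loop
   vertex 1.0 2.4 2.2
   vertex 0.6 3.6 2.0
   vertex 1.4 3.8 0.4
  endloop
 endfacet
 facet normal 0.218 -0.793 -0.568
  outer loop
   vertex 3.4 2.2 3.4
   vertex 1.0 2.4 2.2
   vertex 1.4 3.8 0.4
  endloop
 endfacet
 facet normal 0.475 -0.856 0.205
  outer loop
   vertex 3.4 2.2 3.4
   vertex 4.6 3.2 4.8
   vertex 1.8 1.6 4.6
  endloop
 endfacet
 facet normal 0.093 -0.935 -0.343
  outer loop
   vertex 3.4 2.2 3.4
   vertex 1.8 1.6 4.6
   vertex 1.0 2.4 2.2
  endloop
 endfacet
 facet normal 0.380 0.912 -0.152
  outer loop
   vertex 3.4 3.4 3.0
   vertex 1.4 3.8 0.4
   vertex 4.6 3.2 4.8
  endloop
 endfacet
 facet normal 0.808 -0.186 -0.559
  outer loop
   vertex 3.4 3.4 3.0
   vertex 4.6 3.2 4.8
   vertex 3.4 2.2 3.4
  endloop
 endfacet
 facet normal 0.760 -0.205 -0.616
  outer loop
   vertex 3.4 3.4 3.0
   vertex 3.4 2.2 3.4
   vertex 1.4 3.8 0.4
  endloop
 endfacet
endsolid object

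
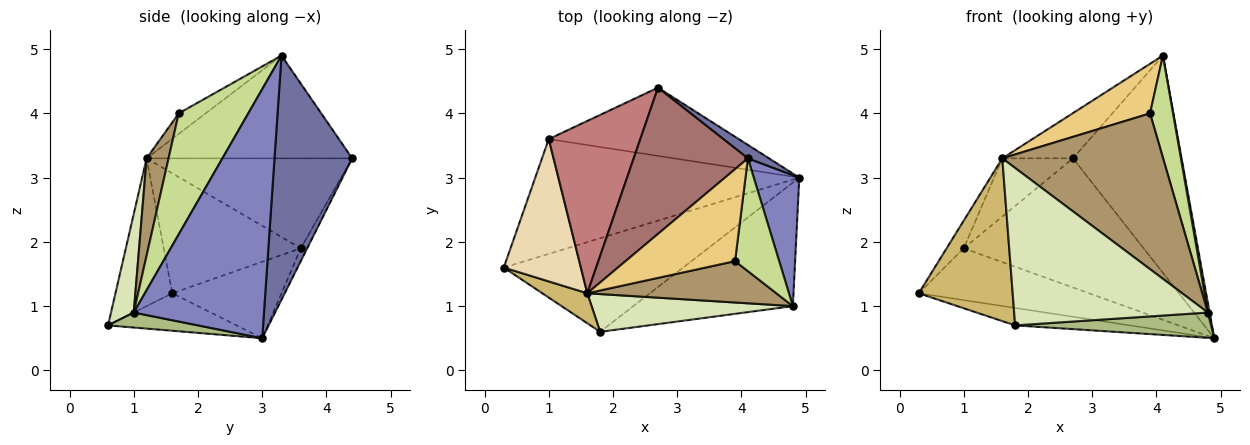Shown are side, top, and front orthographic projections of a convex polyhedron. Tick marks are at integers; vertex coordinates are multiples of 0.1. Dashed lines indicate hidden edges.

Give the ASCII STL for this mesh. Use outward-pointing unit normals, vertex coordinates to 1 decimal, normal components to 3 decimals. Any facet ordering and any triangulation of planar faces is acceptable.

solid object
 facet normal 0.581 0.812 0.050
  outer loop
   vertex 4.1 3.3 4.9
   vertex 4.9 3.0 0.5
   vertex 2.7 4.4 3.3
  endloop
 endfacet
 facet normal 0.984 -0.013 0.180
  outer loop
   vertex 4.8 1.0 0.9
   vertex 4.9 3.0 0.5
   vertex 4.1 3.3 4.9
  endloop
 endfacet
 facet normal -0.255 0.398 -0.881
  outer loop
   vertex 1.0 3.6 1.9
   vertex 4.9 3.0 0.5
   vertex 0.3 1.6 1.2
  endloop
 endfacet
 facet normal -0.032 0.884 -0.467
  outer loop
   vertex 1.0 3.6 1.9
   vertex 2.7 4.4 3.3
   vertex 4.9 3.0 0.5
  endloop
 endfacet
 facet normal -0.201 0.180 -0.963
  outer loop
   vertex 1.8 0.6 0.7
   vertex 0.3 1.6 1.2
   vertex 4.9 3.0 0.5
  endloop
 endfacet
 facet normal 0.092 -0.200 -0.976
  outer loop
   vertex 1.8 0.6 0.7
   vertex 4.9 3.0 0.5
   vertex 4.8 1.0 0.9
  endloop
 endfacet
 facet normal 0.897 -0.296 0.327
  outer loop
   vertex 3.9 1.7 4.0
   vertex 4.8 1.0 0.9
   vertex 4.1 3.3 4.9
  endloop
 endfacet
 facet normal 0.113 -0.966 0.232
  outer loop
   vertex 1.6 1.2 3.3
   vertex 1.8 0.6 0.7
   vertex 4.8 1.0 0.9
  endloop
 endfacet
 facet normal 0.131 -0.958 0.254
  outer loop
   vertex 1.6 1.2 3.3
   vertex 4.8 1.0 0.9
   vertex 3.9 1.7 4.0
  endloop
 endfacet
 facet normal -0.511 -0.845 0.156
  outer loop
   vertex 1.6 1.2 3.3
   vertex 0.3 1.6 1.2
   vertex 1.8 0.6 0.7
  endloop
 endfacet
 facet normal -0.163 -0.468 0.869
  outer loop
   vertex 1.6 1.2 3.3
   vertex 3.9 1.7 4.0
   vertex 4.1 3.3 4.9
  endloop
 endfacet
 facet normal -0.837 0.105 0.538
  outer loop
   vertex 1.6 1.2 3.3
   vertex 1.0 3.6 1.9
   vertex 0.3 1.6 1.2
  endloop
 endfacet
 facet normal -0.652 0.224 0.724
  outer loop
   vertex 1.6 1.2 3.3
   vertex 4.1 3.3 4.9
   vertex 2.7 4.4 3.3
  endloop
 endfacet
 facet normal -0.681 0.234 0.693
  outer loop
   vertex 1.6 1.2 3.3
   vertex 2.7 4.4 3.3
   vertex 1.0 3.6 1.9
  endloop
 endfacet
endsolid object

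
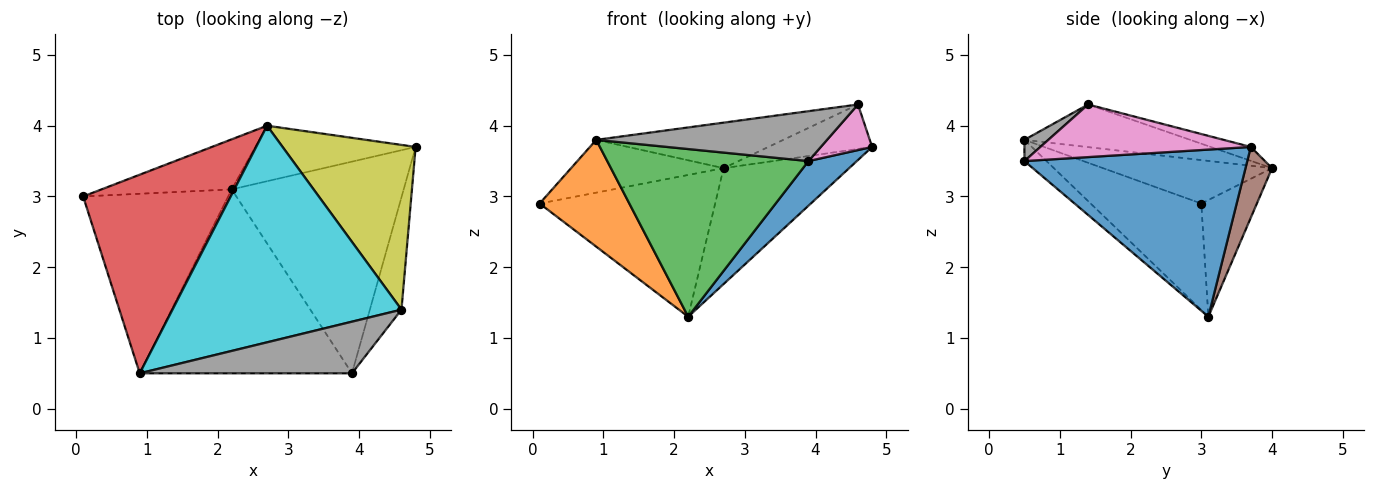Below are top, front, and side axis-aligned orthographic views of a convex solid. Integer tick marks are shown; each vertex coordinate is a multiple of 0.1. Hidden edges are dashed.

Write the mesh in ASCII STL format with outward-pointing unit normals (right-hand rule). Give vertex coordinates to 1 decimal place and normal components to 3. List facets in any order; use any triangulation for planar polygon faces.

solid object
 facet normal 0.689 -0.149 -0.709
  outer loop
   vertex 2.2 3.1 1.3
   vertex 4.8 3.7 3.7
   vertex 3.9 0.5 3.5
  endloop
 endfacet
 facet normal -0.533 -0.432 -0.727
  outer loop
   vertex 0.9 0.5 3.8
   vertex 0.1 3.0 2.9
   vertex 2.2 3.1 1.3
  endloop
 endfacet
 facet normal -0.074 -0.672 -0.737
  outer loop
   vertex 0.9 0.5 3.8
   vertex 2.2 3.1 1.3
   vertex 3.9 0.5 3.5
  endloop
 endfacet
 facet normal -0.274 0.247 0.930
  outer loop
   vertex 2.7 4.0 3.4
   vertex 0.1 3.0 2.9
   vertex 0.9 0.5 3.8
  endloop
 endfacet
 facet normal -0.286 0.903 -0.319
  outer loop
   vertex 2.7 4.0 3.4
   vertex 2.2 3.1 1.3
   vertex 0.1 3.0 2.9
  endloop
 endfacet
 facet normal 0.187 0.886 -0.424
  outer loop
   vertex 2.7 4.0 3.4
   vertex 4.8 3.7 3.7
   vertex 2.2 3.1 1.3
  endloop
 endfacet
 facet normal 0.839 -0.204 -0.504
  outer loop
   vertex 4.6 1.4 4.3
   vertex 3.9 0.5 3.5
   vertex 4.8 3.7 3.7
  endloop
 endfacet
 facet normal 0.072 -0.693 0.717
  outer loop
   vertex 4.6 1.4 4.3
   vertex 0.9 0.5 3.8
   vertex 3.9 0.5 3.5
  endloop
 endfacet
 facet normal -0.100 0.259 0.961
  outer loop
   vertex 4.6 1.4 4.3
   vertex 4.8 3.7 3.7
   vertex 2.7 4.0 3.4
  endloop
 endfacet
 facet normal -0.179 0.202 0.963
  outer loop
   vertex 4.6 1.4 4.3
   vertex 2.7 4.0 3.4
   vertex 0.9 0.5 3.8
  endloop
 endfacet
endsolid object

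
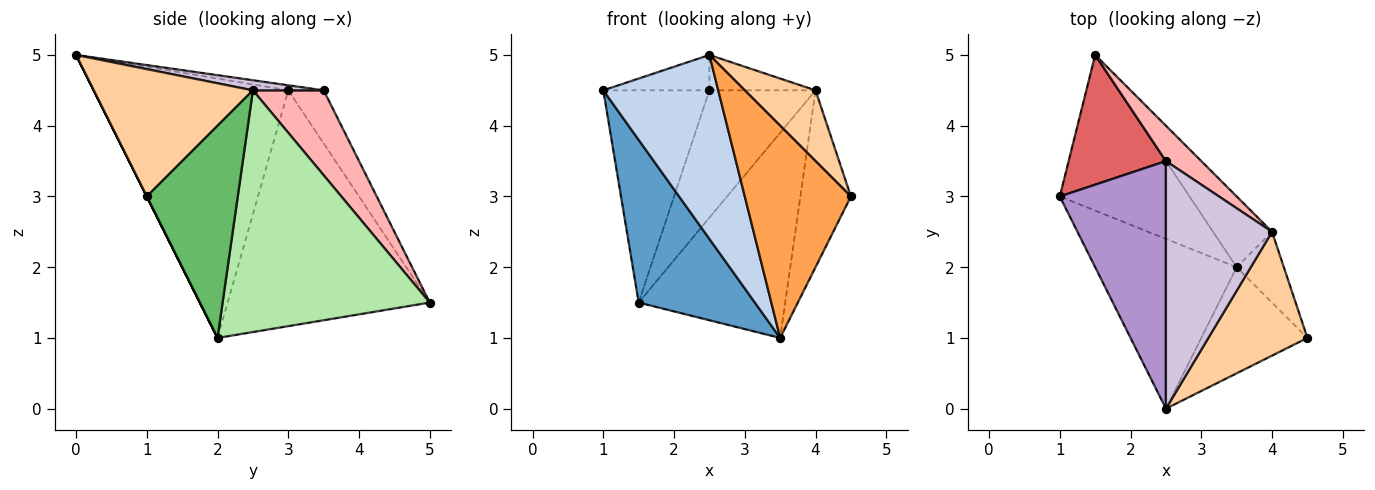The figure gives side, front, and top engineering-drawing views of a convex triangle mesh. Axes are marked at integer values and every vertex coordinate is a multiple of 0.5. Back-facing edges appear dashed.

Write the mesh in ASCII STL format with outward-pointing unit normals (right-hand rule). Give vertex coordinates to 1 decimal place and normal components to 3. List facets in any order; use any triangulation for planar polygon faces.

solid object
 facet normal -0.783 -0.450 -0.430
  outer loop
   vertex 3.5 2.0 1.0
   vertex 1.0 3.0 4.5
   vertex 1.5 5.0 1.5
  endloop
 endfacet
 facet normal -0.779 -0.460 -0.425
  outer loop
   vertex 2.5 0.0 5.0
   vertex 1.0 3.0 4.5
   vertex 3.5 2.0 1.0
  endloop
 endfacet
 facet normal 0.000 -0.894 -0.447
  outer loop
   vertex 2.5 0.0 5.0
   vertex 3.5 2.0 1.0
   vertex 4.5 1.0 3.0
  endloop
 endfacet
 facet normal 0.745 -0.331 0.579
  outer loop
   vertex 4.0 2.5 4.5
   vertex 2.5 0.0 5.0
   vertex 4.5 1.0 3.0
  endloop
 endfacet
 facet normal 0.858 0.477 -0.191
  outer loop
   vertex 4.0 2.5 4.5
   vertex 4.5 1.0 3.0
   vertex 3.5 2.0 1.0
  endloop
 endfacet
 facet normal 0.801 0.566 -0.195
  outer loop
   vertex 4.0 2.5 4.5
   vertex 3.5 2.0 1.0
   vertex 1.5 5.0 1.5
  endloop
 endfacet
 facet normal -0.274 0.821 0.502
  outer loop
   vertex 2.5 3.5 4.5
   vertex 1.5 5.0 1.5
   vertex 1.0 3.0 4.5
  endloop
 endfacet
 facet normal 0.540 0.811 0.225
  outer loop
   vertex 2.5 3.5 4.5
   vertex 4.0 2.5 4.5
   vertex 1.5 5.0 1.5
  endloop
 endfacet
 facet normal -0.047 0.141 0.989
  outer loop
   vertex 2.5 3.5 4.5
   vertex 1.0 3.0 4.5
   vertex 2.5 0.0 5.0
  endloop
 endfacet
 facet normal 0.094 0.141 0.986
  outer loop
   vertex 2.5 3.5 4.5
   vertex 2.5 0.0 5.0
   vertex 4.0 2.5 4.5
  endloop
 endfacet
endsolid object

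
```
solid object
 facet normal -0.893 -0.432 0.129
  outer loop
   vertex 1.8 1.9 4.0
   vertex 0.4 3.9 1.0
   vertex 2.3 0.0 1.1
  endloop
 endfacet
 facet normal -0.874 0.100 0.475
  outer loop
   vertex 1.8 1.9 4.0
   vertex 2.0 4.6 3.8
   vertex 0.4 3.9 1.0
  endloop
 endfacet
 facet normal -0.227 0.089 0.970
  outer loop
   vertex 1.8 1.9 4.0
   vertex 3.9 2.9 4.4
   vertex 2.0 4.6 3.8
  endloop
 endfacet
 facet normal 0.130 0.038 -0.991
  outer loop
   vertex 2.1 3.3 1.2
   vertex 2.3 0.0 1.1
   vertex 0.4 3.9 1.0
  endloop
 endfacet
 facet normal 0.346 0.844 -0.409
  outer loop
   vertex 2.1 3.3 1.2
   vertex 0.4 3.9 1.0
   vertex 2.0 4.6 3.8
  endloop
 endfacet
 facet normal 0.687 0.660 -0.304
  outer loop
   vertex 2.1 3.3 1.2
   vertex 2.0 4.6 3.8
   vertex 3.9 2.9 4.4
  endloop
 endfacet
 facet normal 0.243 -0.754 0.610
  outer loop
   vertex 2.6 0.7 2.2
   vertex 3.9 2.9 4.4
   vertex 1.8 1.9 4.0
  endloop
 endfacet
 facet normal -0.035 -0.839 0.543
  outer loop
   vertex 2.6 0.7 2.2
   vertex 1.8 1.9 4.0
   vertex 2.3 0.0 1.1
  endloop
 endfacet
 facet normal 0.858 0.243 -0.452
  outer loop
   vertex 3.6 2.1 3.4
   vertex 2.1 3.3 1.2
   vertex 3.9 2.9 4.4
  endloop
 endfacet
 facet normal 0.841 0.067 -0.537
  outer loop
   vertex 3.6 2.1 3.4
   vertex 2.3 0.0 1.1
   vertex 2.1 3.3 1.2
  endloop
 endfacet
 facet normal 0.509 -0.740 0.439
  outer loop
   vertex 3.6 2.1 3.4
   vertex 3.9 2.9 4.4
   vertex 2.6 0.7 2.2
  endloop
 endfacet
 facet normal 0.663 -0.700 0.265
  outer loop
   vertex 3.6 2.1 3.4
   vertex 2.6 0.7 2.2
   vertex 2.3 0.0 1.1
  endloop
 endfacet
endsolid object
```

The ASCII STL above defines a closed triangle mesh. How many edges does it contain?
18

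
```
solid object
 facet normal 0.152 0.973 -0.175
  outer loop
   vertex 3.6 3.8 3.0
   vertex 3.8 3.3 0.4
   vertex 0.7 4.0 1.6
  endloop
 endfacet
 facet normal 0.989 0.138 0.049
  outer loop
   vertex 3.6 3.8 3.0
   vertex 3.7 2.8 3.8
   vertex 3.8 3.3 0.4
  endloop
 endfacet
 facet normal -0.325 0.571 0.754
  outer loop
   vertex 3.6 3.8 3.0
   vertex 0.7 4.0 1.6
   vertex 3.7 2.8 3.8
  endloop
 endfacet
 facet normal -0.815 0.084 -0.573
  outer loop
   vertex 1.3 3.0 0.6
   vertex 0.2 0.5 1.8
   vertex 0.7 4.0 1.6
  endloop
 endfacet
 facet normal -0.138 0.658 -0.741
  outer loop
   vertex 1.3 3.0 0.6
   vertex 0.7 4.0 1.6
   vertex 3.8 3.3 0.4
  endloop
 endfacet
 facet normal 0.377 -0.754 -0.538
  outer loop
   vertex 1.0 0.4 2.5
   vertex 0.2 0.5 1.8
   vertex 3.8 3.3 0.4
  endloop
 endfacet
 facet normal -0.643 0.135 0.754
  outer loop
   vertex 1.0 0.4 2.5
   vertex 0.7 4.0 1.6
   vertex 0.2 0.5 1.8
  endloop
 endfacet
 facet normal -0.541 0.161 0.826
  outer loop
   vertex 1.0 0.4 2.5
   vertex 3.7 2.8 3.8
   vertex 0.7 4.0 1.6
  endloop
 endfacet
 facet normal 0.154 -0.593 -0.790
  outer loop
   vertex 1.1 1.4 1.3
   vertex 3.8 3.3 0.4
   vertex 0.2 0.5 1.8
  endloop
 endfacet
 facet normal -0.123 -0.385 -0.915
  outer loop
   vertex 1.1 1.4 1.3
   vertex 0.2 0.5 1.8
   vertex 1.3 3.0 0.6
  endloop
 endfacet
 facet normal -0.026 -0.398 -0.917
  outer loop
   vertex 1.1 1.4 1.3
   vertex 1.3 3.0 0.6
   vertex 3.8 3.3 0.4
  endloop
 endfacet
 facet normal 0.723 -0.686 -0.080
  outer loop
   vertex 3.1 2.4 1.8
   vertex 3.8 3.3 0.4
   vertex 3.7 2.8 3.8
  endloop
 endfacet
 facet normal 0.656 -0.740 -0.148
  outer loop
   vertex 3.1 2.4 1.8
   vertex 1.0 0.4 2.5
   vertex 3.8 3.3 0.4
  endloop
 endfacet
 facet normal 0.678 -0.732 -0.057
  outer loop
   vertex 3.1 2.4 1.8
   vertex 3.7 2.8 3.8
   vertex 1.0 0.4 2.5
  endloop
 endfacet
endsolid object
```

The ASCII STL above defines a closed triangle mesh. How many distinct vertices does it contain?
9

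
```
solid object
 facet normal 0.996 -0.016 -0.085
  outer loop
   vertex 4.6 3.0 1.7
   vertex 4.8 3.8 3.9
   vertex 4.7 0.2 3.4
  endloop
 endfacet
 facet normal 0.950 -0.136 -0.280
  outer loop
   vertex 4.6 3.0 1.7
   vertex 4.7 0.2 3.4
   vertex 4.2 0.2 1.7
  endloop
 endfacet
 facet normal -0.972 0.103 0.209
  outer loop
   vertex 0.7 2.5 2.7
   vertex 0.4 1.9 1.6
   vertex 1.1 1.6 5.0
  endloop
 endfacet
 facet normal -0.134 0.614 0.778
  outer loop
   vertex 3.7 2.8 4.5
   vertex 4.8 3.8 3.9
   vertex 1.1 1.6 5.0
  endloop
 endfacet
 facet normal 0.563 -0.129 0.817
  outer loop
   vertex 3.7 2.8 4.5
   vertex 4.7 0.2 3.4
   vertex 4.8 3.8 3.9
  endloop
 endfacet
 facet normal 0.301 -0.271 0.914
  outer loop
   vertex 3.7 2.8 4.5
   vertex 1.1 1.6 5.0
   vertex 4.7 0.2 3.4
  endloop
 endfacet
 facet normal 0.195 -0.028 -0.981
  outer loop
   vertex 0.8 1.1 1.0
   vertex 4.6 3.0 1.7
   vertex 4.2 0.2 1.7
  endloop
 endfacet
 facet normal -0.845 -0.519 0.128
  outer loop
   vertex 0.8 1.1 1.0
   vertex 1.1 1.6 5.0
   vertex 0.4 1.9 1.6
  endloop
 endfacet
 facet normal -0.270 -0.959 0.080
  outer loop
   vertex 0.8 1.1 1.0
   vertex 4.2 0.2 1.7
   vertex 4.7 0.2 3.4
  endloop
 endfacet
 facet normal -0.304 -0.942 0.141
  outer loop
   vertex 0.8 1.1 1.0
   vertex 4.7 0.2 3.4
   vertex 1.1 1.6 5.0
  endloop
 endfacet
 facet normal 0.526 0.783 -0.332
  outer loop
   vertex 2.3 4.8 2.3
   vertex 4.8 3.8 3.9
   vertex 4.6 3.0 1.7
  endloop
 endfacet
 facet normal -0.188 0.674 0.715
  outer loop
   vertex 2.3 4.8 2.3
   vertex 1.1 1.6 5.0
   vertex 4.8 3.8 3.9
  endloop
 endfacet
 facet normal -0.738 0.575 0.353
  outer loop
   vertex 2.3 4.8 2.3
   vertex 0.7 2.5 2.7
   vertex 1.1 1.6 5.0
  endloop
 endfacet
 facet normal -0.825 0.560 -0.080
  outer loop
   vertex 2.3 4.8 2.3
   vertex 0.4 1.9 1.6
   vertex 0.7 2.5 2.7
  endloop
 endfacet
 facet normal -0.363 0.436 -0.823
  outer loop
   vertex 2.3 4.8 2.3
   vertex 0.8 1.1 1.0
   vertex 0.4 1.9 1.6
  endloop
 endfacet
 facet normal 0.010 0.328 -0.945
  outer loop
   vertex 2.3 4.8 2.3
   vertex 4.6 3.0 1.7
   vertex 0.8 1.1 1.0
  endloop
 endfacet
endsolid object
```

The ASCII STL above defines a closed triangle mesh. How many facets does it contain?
16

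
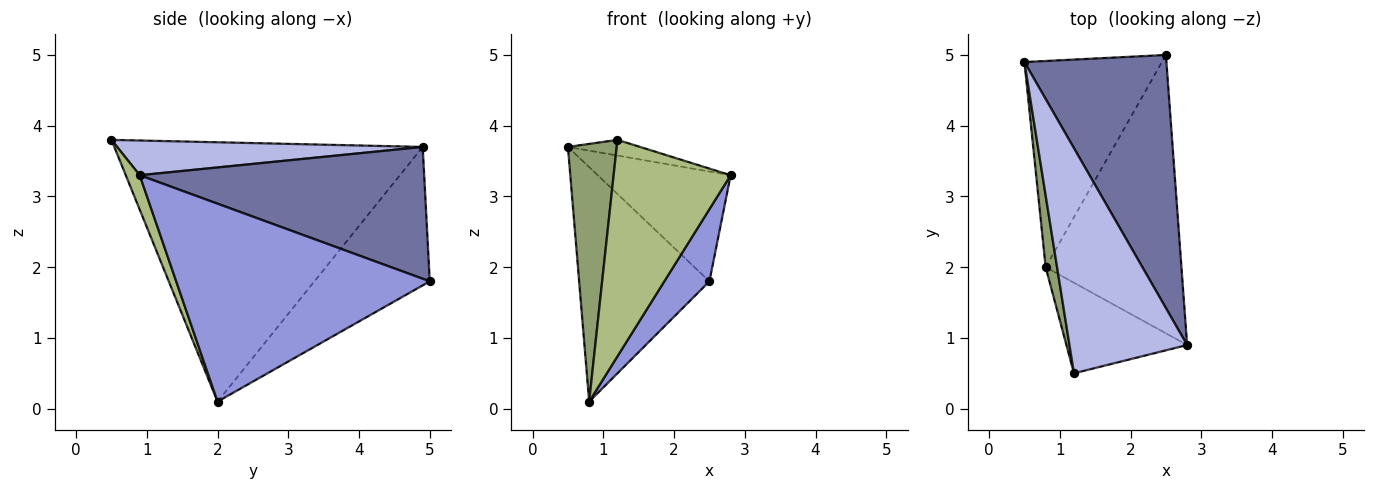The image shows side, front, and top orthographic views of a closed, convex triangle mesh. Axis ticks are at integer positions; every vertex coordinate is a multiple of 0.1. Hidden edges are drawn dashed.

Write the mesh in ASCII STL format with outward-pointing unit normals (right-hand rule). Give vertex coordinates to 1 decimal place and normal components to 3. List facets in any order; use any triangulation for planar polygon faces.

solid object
 facet normal 0.648 0.303 0.698
  outer loop
   vertex 2.5 5.0 1.8
   vertex 0.5 4.9 3.7
   vertex 2.8 0.9 3.3
  endloop
 endfacet
 facet normal -0.554 0.625 -0.550
  outer loop
   vertex 0.8 2.0 0.1
   vertex 0.5 4.9 3.7
   vertex 2.5 5.0 1.8
  endloop
 endfacet
 facet normal 0.816 -0.145 -0.560
  outer loop
   vertex 0.8 2.0 0.1
   vertex 2.5 5.0 1.8
   vertex 2.8 0.9 3.3
  endloop
 endfacet
 facet normal 0.282 0.067 0.957
  outer loop
   vertex 1.2 0.5 3.8
   vertex 2.8 0.9 3.3
   vertex 0.5 4.9 3.7
  endloop
 endfacet
 facet normal -0.987 -0.156 0.043
  outer loop
   vertex 1.2 0.5 3.8
   vertex 0.5 4.9 3.7
   vertex 0.8 2.0 0.1
  endloop
 endfacet
 facet normal 0.109 -0.917 -0.384
  outer loop
   vertex 1.2 0.5 3.8
   vertex 0.8 2.0 0.1
   vertex 2.8 0.9 3.3
  endloop
 endfacet
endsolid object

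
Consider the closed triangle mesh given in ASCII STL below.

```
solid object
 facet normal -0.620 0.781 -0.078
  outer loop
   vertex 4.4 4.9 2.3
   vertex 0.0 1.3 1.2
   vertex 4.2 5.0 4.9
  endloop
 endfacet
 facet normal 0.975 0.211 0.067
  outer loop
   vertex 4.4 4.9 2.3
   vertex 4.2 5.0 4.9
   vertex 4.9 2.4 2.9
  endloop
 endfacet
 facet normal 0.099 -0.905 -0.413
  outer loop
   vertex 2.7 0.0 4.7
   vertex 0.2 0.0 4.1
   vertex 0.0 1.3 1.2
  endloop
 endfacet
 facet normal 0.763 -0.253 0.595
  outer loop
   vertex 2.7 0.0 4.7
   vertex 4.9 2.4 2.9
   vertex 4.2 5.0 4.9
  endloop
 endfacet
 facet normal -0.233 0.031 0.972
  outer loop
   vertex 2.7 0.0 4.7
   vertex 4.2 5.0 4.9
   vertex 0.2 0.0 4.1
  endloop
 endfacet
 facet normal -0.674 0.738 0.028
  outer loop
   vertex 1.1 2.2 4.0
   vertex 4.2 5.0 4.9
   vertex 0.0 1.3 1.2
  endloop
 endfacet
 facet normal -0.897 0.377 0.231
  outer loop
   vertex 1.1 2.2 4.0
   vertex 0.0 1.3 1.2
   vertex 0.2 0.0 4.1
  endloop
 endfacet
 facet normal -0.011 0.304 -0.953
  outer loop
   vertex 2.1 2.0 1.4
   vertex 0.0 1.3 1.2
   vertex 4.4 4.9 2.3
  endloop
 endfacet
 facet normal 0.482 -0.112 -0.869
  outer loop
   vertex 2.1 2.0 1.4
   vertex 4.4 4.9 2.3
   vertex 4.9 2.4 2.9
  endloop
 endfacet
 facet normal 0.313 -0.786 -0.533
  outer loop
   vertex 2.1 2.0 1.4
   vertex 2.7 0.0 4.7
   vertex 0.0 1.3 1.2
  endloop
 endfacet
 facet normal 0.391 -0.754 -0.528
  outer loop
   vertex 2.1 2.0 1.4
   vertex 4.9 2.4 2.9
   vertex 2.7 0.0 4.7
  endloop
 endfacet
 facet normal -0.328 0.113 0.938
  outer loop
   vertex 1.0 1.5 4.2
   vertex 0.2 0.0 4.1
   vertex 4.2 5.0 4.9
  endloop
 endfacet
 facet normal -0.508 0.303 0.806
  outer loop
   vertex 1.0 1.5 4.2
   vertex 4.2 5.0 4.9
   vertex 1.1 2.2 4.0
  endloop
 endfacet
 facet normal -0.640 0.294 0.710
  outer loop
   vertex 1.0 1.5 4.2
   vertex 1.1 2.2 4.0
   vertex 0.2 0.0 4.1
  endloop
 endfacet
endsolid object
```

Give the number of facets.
14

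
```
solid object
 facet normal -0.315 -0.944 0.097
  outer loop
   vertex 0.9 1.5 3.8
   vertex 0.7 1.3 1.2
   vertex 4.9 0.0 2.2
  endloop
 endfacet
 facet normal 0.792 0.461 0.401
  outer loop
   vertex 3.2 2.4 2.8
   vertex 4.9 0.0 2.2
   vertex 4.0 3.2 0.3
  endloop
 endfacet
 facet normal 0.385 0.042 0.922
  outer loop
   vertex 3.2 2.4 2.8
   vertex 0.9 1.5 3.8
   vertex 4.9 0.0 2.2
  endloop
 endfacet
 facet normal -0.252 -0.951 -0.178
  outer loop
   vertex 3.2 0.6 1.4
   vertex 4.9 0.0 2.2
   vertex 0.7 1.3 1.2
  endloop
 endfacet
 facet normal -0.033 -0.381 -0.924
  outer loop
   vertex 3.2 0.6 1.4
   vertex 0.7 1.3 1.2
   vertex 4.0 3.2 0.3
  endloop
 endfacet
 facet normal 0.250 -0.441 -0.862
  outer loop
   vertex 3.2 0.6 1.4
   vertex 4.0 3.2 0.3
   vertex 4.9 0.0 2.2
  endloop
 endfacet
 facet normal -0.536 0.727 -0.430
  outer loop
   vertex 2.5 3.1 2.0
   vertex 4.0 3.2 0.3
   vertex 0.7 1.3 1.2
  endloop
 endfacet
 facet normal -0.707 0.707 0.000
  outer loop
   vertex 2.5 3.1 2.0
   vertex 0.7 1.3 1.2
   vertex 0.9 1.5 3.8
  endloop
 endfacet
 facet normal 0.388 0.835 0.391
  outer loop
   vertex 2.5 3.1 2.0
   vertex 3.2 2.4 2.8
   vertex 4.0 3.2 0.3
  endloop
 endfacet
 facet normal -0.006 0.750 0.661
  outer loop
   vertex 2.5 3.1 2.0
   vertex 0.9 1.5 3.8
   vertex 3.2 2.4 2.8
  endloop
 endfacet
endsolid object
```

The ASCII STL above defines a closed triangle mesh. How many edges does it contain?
15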